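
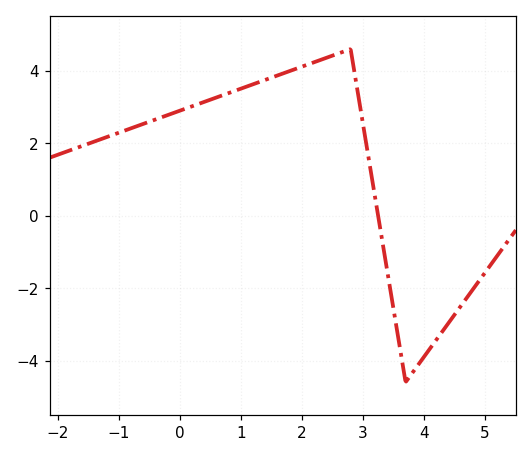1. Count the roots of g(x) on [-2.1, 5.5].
1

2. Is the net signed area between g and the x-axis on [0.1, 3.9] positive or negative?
positive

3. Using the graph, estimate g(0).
2.9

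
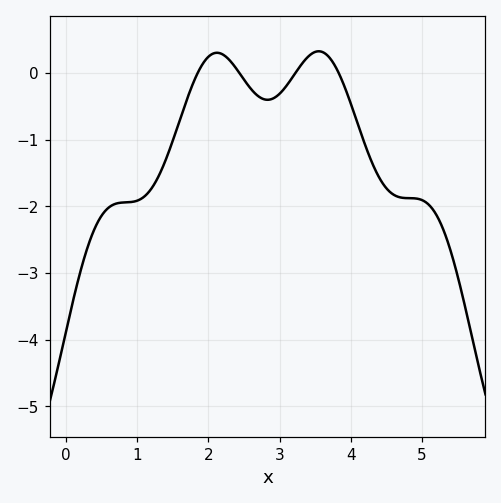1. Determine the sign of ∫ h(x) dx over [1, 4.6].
negative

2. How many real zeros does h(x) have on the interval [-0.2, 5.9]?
4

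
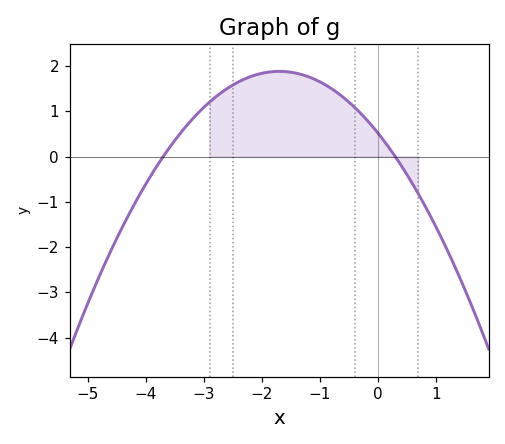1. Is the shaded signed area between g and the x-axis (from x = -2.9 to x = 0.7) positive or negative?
positive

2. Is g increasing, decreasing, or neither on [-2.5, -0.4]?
neither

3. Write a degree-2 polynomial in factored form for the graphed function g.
y = -0.47(x + 3.7)(x - 0.3)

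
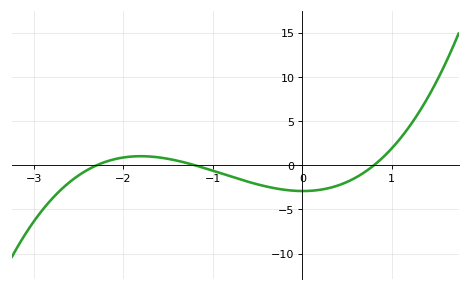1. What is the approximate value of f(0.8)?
0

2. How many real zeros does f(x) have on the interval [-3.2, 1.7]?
3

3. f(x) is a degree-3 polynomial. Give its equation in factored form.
y = 1.32(x + 2.3)(x + 1.2)(x - 0.8)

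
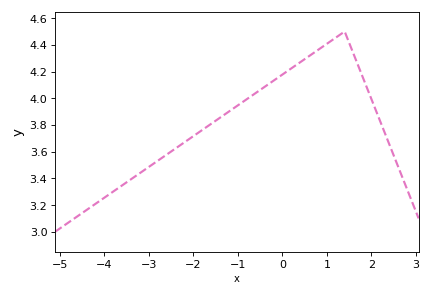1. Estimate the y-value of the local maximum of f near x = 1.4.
4.5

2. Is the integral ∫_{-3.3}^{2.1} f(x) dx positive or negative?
positive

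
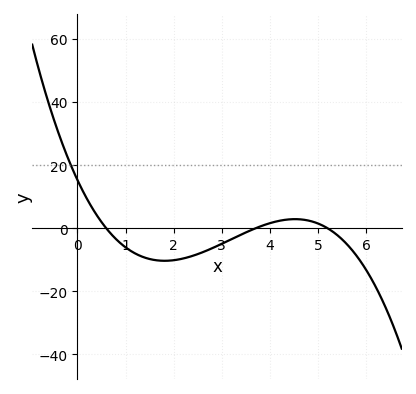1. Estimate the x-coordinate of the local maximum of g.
4.52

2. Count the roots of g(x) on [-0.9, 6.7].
3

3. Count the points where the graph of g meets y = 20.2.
1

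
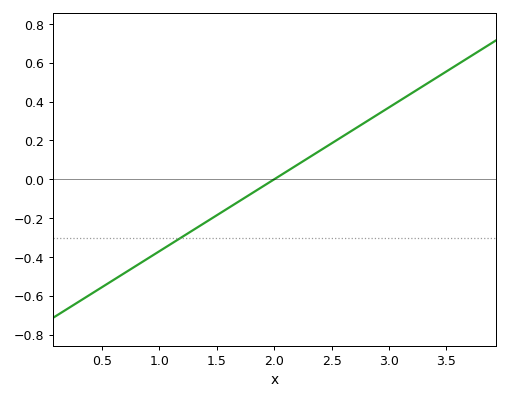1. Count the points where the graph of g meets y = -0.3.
1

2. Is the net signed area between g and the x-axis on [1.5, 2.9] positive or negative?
positive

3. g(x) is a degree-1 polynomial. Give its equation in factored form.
y = 0.37(x - 2)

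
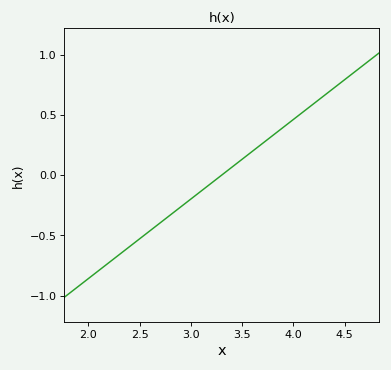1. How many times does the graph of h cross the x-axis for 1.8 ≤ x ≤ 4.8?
1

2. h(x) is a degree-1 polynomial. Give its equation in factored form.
y = 0.66(x - 3.3)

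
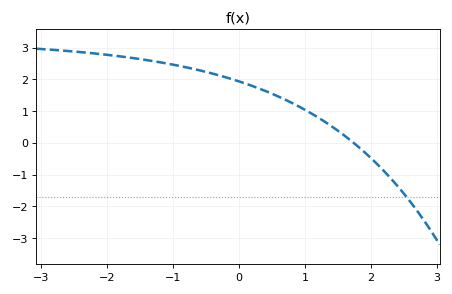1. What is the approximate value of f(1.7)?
0.069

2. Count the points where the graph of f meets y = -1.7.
1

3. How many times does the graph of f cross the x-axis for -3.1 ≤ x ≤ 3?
1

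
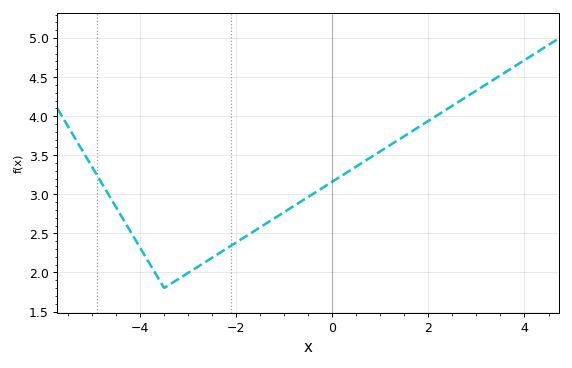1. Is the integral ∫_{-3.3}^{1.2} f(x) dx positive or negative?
positive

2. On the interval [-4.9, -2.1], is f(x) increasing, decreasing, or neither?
neither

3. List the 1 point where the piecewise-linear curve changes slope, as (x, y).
(-3.5, 1.8)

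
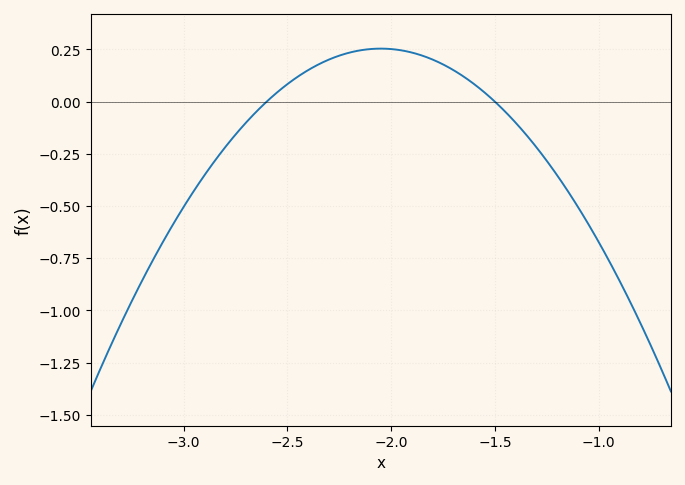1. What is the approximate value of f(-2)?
0.26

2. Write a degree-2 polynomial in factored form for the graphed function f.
y = -0.84(x + 2.6)(x + 1.5)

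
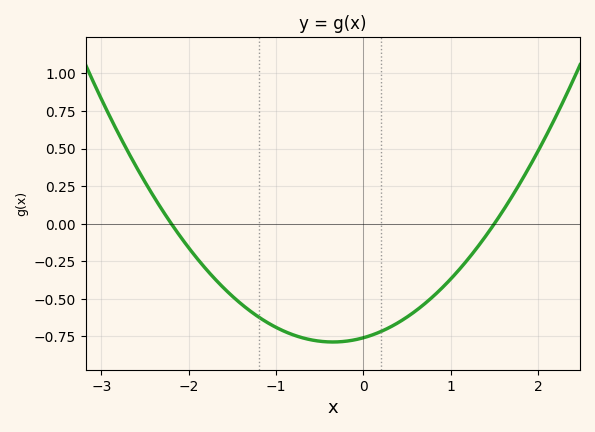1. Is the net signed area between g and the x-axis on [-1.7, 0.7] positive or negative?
negative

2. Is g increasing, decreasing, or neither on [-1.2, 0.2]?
neither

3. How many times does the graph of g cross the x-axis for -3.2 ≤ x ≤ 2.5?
2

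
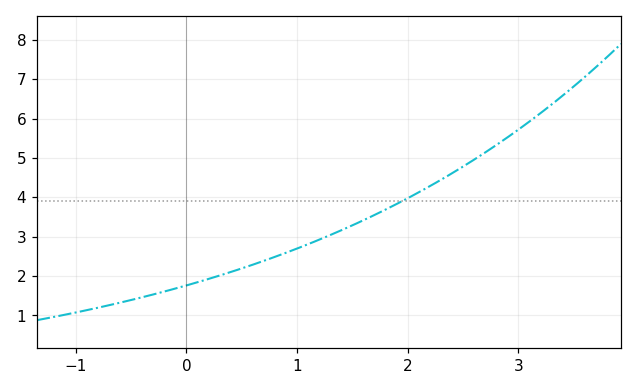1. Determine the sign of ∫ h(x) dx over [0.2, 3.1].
positive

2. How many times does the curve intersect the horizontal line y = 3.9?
1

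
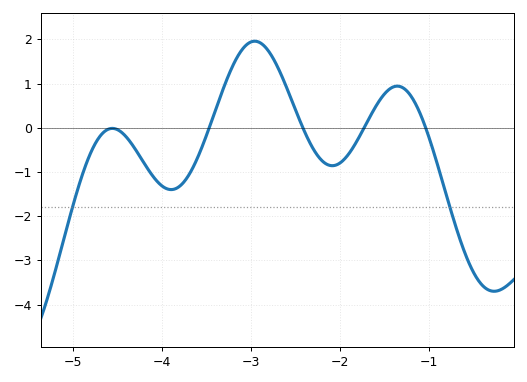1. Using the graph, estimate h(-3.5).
-0.184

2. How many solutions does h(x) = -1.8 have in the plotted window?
2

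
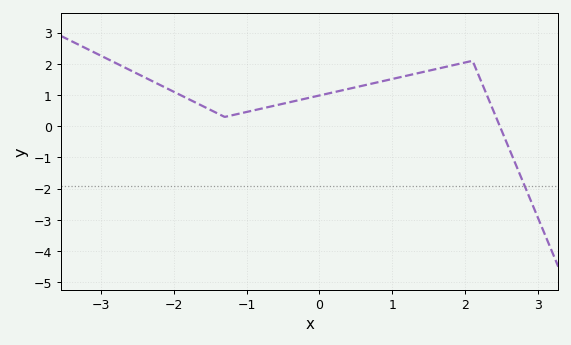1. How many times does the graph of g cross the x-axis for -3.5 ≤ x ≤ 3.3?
1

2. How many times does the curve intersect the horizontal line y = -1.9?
1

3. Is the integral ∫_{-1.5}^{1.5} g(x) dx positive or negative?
positive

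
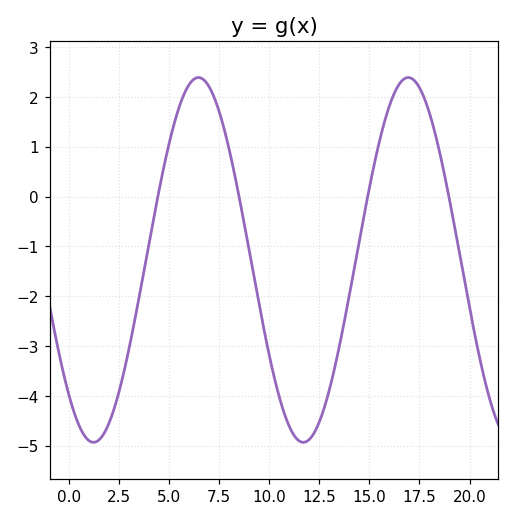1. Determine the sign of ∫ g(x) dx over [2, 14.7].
negative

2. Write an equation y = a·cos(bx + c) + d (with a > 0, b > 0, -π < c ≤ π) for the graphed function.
y = 3.66cos(0.6x + 2.4) - 1.27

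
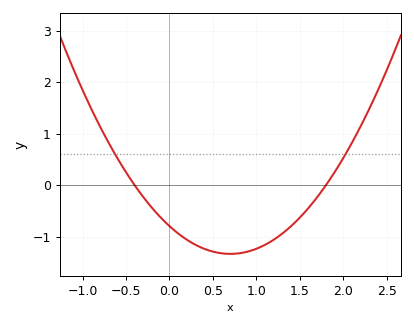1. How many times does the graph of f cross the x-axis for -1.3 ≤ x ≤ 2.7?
2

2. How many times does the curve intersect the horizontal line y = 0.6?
2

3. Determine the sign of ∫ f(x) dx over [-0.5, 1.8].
negative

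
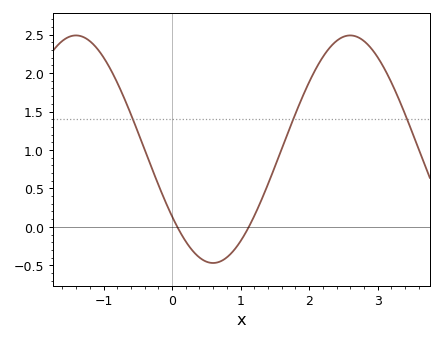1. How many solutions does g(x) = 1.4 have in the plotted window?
3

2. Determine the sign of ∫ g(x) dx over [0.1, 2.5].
positive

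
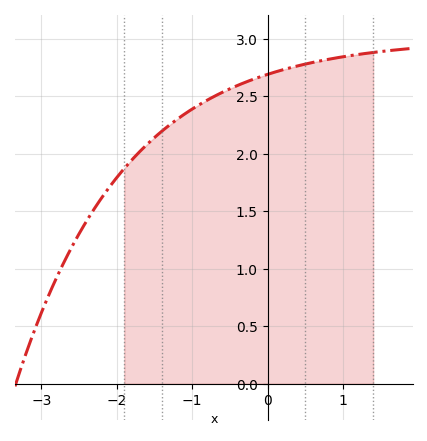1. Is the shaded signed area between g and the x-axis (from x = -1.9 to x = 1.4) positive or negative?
positive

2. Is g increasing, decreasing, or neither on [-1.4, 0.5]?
increasing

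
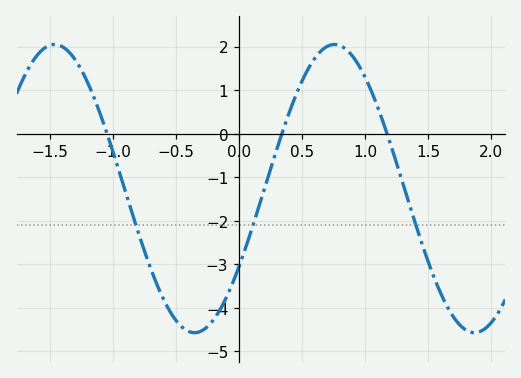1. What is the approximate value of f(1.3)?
-1.1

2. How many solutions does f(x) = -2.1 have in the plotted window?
3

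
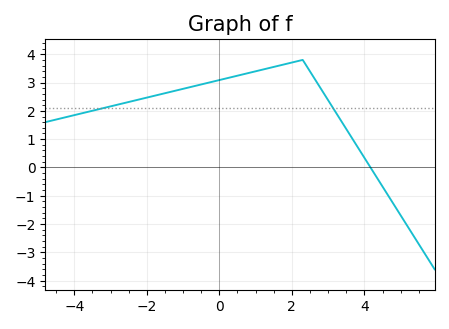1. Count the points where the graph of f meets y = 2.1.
2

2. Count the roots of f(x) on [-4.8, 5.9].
1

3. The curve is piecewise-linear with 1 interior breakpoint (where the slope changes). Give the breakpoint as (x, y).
(2.3, 3.8)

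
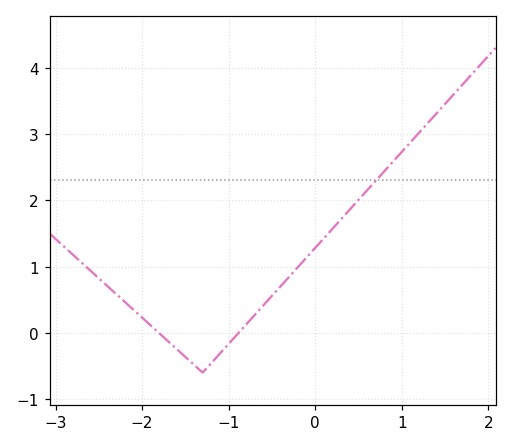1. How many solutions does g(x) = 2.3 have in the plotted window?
1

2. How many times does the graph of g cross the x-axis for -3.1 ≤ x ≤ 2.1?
2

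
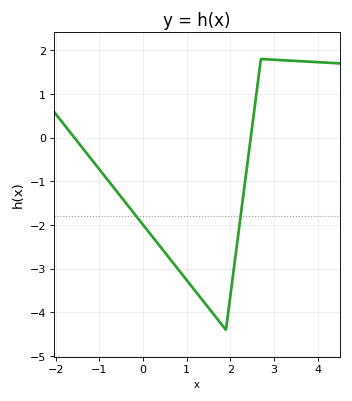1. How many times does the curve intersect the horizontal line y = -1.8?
2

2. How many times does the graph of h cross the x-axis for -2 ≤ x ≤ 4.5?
2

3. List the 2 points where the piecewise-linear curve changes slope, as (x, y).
(1.9, -4.4); (2.7, 1.8)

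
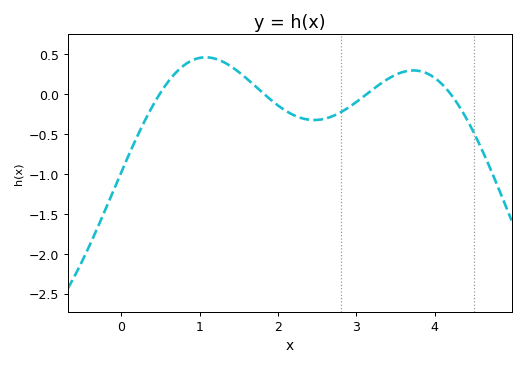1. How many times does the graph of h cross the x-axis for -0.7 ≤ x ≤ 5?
4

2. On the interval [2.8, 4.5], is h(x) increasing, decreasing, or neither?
neither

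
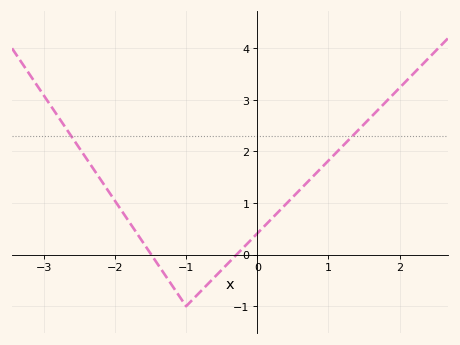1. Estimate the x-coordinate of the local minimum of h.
-1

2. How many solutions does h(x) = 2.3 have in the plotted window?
2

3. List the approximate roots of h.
-1.49, -0.291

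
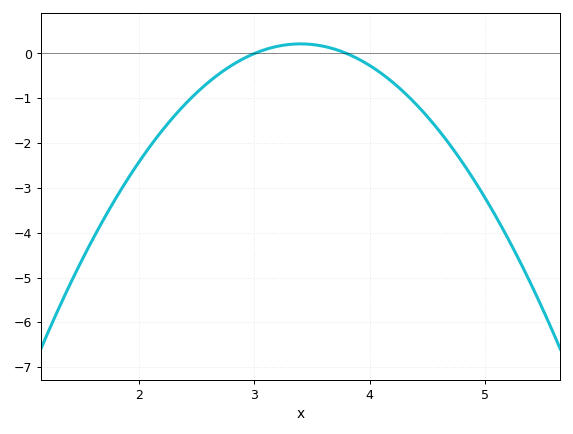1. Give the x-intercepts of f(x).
3, 3.8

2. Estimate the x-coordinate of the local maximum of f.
3.4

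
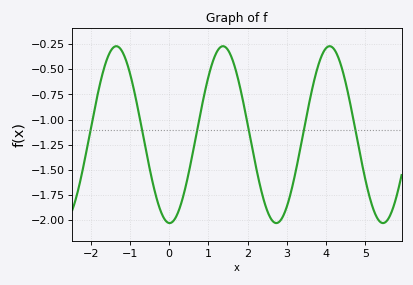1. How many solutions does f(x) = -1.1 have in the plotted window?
6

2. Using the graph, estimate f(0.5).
-1.53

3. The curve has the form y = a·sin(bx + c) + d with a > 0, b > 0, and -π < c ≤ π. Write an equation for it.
y = 0.88sin(2.31x - 1.6) - 1.15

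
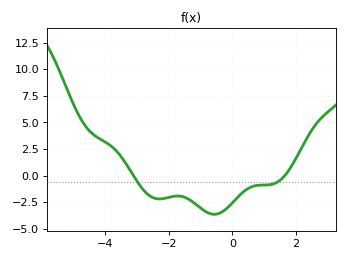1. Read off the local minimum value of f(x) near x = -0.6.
-3.6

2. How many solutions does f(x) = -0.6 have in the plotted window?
2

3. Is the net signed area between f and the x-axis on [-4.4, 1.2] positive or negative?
negative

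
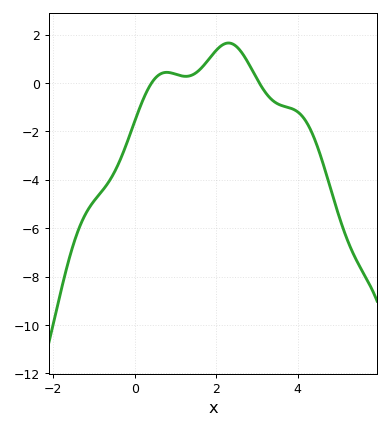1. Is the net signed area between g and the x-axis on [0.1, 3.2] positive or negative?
positive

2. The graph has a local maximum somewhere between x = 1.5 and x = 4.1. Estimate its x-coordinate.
2.4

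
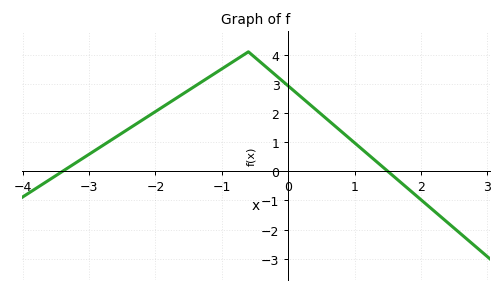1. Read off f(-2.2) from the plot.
1.76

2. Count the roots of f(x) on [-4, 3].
2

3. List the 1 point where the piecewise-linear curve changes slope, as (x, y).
(-0.6, 4.1)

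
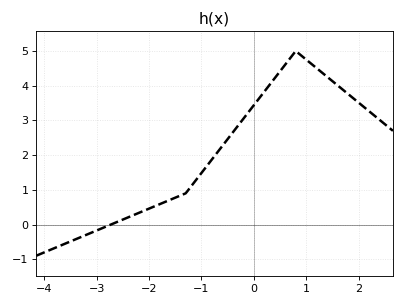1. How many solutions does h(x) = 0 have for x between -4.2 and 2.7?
1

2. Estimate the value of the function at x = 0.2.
3.83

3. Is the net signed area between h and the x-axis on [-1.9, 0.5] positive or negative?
positive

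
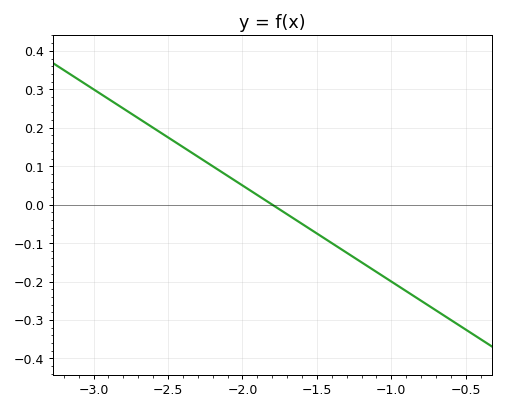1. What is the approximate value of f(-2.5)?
0.18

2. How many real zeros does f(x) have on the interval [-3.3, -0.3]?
1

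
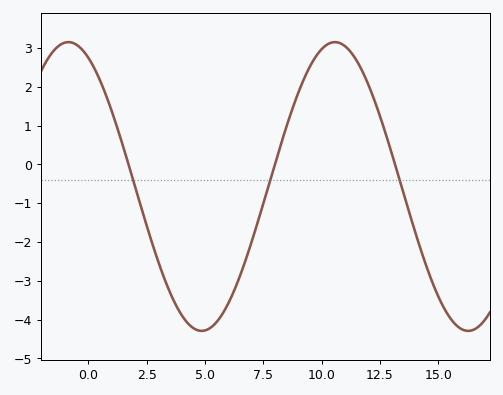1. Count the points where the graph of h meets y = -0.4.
3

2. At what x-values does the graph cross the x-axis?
1.72, 7.99, 13.1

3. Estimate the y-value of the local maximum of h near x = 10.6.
3.15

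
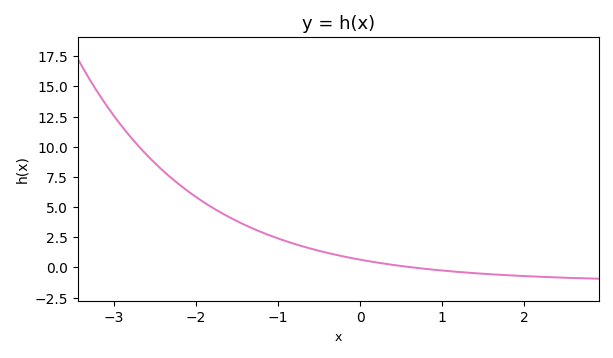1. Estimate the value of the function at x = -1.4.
3.5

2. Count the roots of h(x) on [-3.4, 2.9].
1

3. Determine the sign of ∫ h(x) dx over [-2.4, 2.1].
positive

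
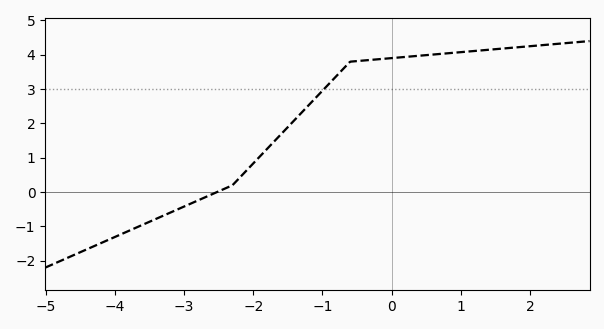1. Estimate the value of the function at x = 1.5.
4.2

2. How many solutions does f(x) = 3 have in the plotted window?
1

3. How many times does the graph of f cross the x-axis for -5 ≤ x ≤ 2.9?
1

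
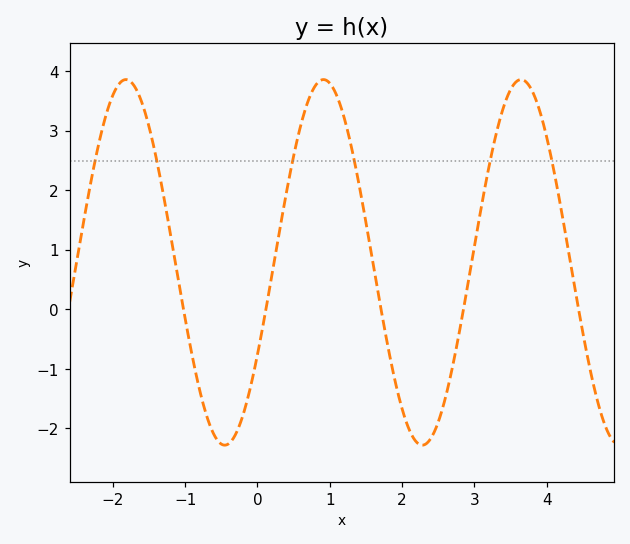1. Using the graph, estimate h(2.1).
-2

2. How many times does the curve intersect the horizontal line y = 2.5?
6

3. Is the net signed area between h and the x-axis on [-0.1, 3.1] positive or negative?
positive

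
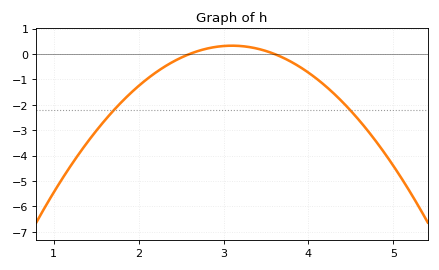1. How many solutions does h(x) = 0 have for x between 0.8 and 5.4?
2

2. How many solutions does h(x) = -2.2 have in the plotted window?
2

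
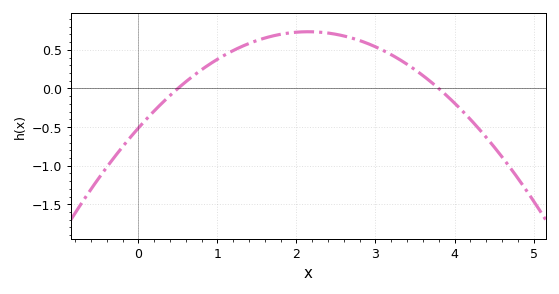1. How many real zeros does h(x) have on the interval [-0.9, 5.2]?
2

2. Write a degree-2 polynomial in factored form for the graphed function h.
y = -0.27(x - 0.5)(x - 3.8)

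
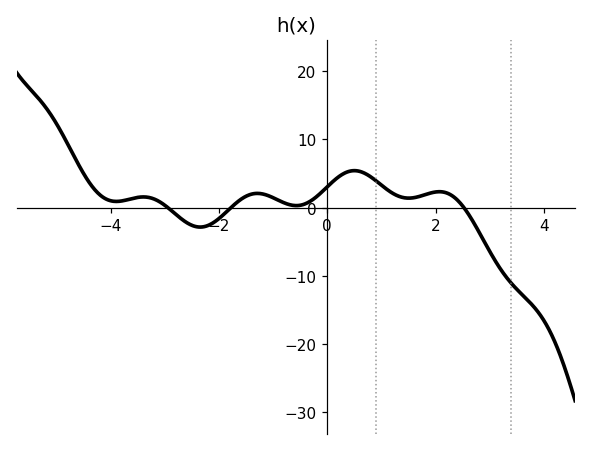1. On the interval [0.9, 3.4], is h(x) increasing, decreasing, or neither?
neither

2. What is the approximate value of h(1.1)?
2.68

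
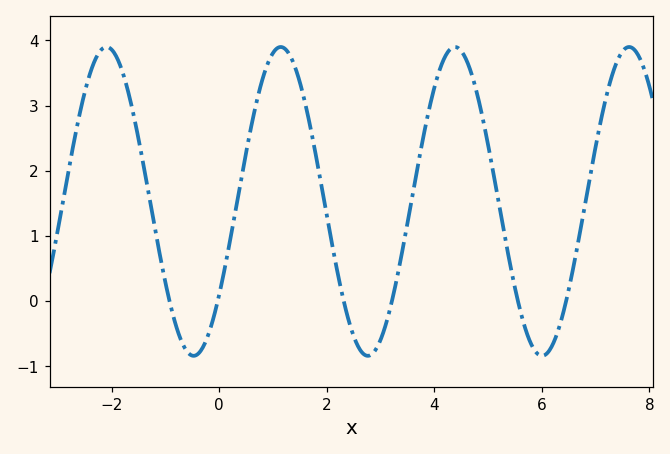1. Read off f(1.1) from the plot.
3.9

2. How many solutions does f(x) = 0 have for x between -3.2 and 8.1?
6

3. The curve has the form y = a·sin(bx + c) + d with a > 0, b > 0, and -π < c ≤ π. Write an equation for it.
y = 2.37sin(1.9x - 0.65) + 1.53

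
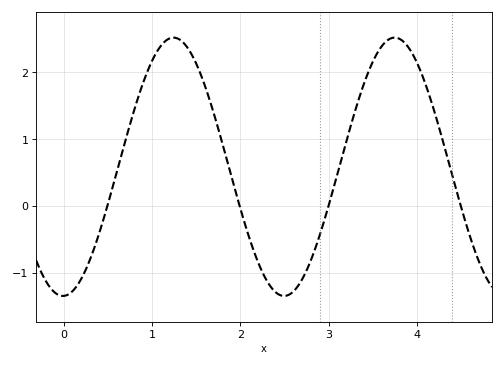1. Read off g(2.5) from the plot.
-1.3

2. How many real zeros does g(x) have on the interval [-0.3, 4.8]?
4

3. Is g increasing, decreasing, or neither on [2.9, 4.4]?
neither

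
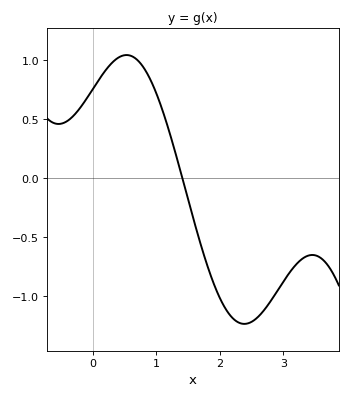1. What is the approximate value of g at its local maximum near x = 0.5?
1.05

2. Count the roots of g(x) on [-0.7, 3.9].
1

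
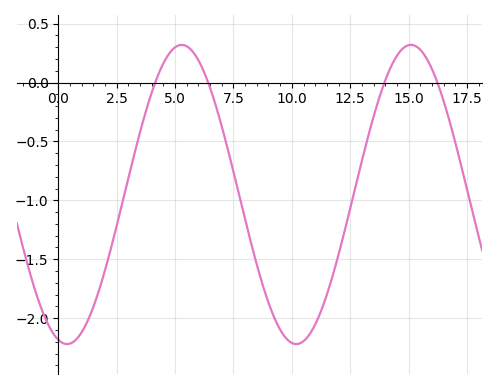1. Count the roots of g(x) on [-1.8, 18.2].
4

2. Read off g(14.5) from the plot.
0.228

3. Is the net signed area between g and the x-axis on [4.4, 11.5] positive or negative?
negative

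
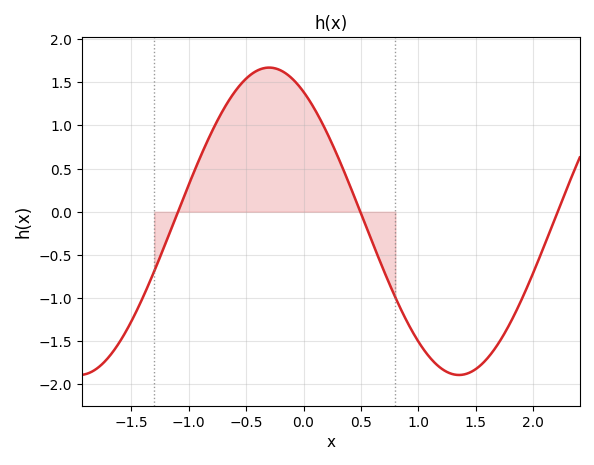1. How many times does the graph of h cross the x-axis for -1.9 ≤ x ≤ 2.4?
3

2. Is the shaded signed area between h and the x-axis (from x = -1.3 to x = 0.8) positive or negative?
positive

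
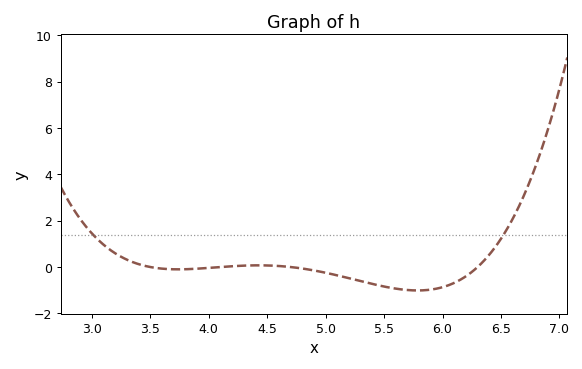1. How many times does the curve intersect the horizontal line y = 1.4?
2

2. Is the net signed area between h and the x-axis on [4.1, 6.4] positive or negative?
negative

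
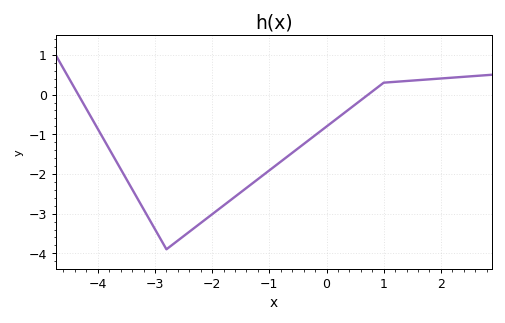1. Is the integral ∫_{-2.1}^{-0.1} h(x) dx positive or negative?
negative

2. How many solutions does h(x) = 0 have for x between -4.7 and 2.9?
2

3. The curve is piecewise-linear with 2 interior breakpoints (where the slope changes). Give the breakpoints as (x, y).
(-2.8, -3.9); (1, 0.3)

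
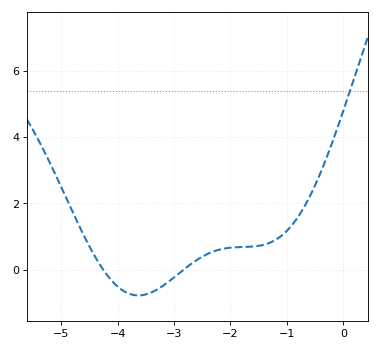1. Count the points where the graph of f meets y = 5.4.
1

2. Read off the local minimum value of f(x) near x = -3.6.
-0.769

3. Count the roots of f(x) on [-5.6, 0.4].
2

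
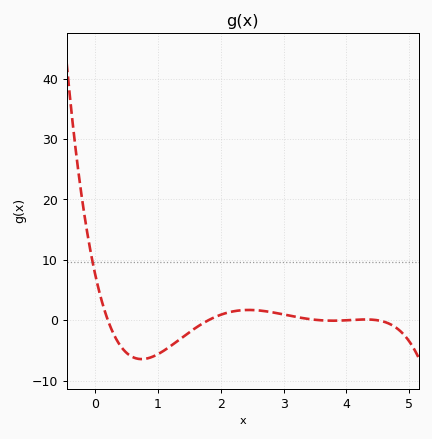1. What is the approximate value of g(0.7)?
-6.4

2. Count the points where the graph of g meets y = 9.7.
1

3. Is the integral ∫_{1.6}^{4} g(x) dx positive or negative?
positive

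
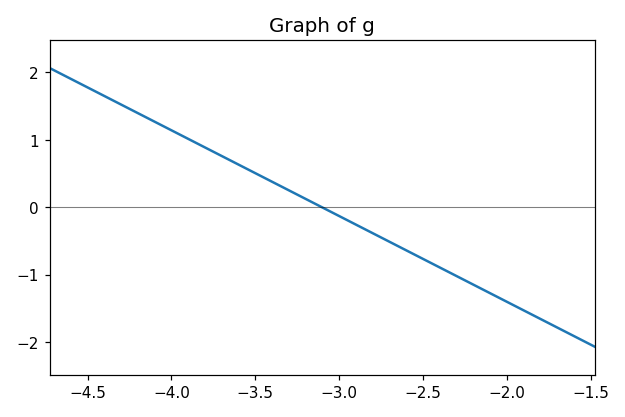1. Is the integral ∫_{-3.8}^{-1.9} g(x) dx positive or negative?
negative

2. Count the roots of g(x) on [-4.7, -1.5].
1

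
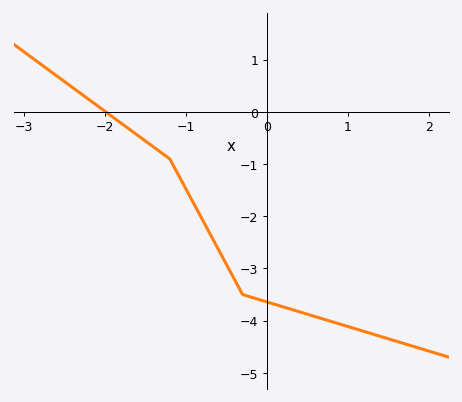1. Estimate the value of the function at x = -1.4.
-0.672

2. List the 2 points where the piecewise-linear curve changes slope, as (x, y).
(-1.2, -0.9); (-0.3, -3.5)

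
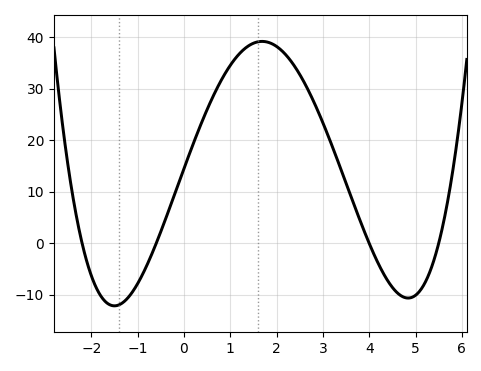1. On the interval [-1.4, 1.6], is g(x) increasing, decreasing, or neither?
increasing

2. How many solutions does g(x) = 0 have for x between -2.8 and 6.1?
4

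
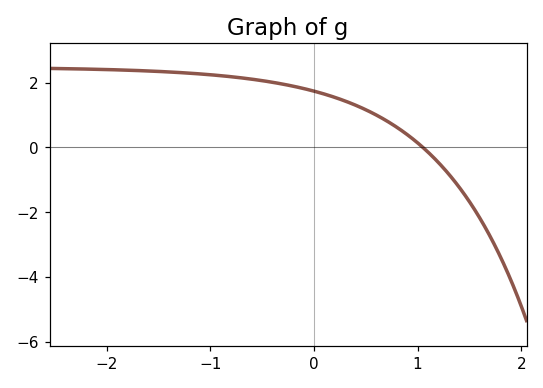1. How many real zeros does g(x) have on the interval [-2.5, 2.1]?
1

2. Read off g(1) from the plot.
0.143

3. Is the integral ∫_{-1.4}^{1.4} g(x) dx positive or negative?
positive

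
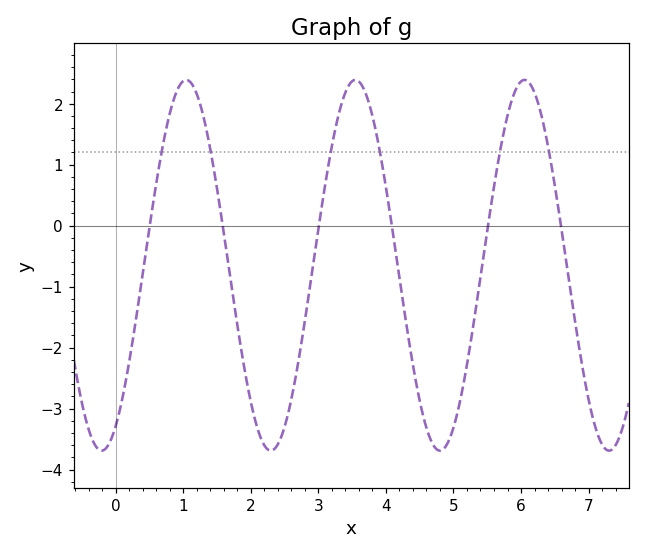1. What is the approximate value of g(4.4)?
-2.3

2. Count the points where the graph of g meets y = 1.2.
6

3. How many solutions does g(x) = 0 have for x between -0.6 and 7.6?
6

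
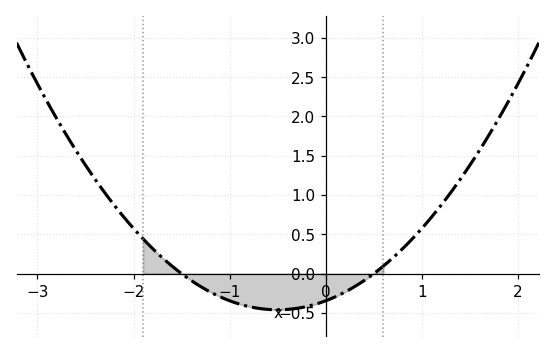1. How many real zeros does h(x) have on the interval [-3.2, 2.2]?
2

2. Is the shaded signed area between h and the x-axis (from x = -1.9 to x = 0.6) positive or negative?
negative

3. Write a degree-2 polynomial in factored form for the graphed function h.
y = 0.46(x + 1.5)(x - 0.5)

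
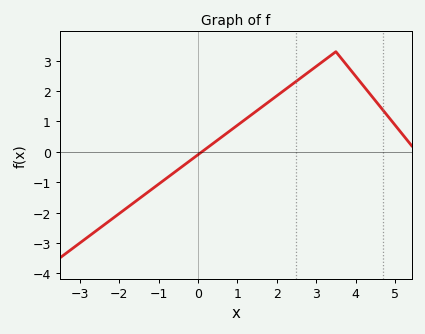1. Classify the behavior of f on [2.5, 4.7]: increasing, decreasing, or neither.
neither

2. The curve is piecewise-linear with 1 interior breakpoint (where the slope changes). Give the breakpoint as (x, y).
(3.5, 3.3)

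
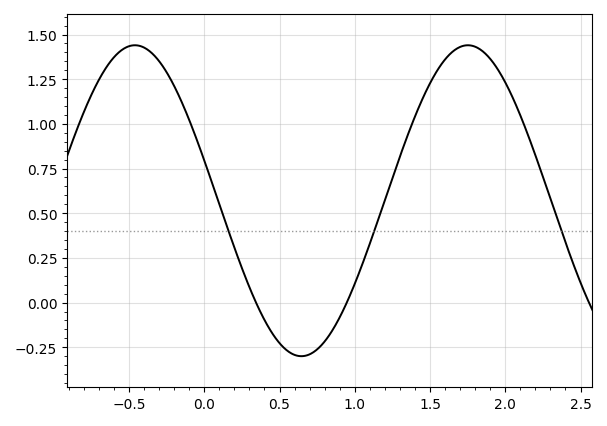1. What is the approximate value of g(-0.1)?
1.02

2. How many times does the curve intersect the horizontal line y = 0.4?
3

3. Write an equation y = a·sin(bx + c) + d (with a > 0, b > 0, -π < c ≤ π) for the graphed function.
y = 0.87sin(2.84x + 2.88) + 0.57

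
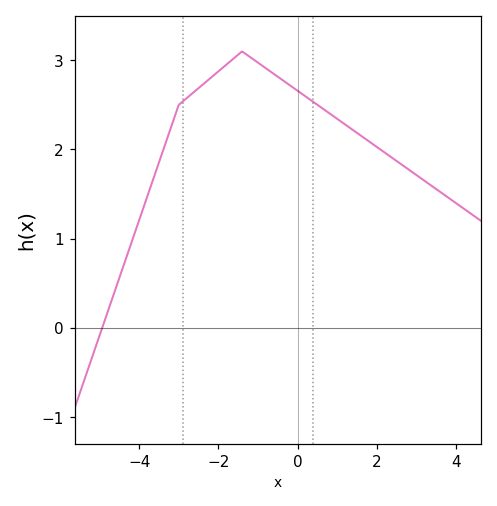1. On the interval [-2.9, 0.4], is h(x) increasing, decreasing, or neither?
neither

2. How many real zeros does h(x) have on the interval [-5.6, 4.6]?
1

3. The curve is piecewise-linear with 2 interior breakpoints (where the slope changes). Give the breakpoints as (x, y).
(-3, 2.5); (-1.4, 3.1)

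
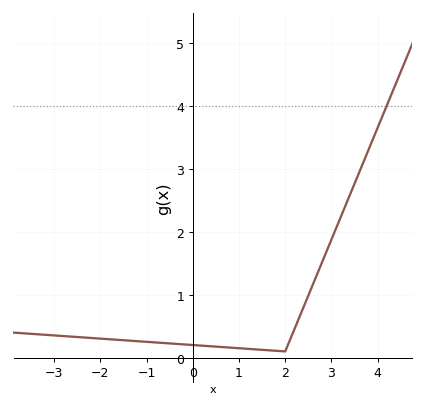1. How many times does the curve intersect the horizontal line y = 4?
1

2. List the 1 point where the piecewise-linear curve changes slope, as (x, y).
(2, 0.1)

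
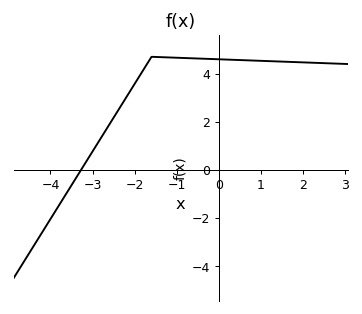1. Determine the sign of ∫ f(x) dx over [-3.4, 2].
positive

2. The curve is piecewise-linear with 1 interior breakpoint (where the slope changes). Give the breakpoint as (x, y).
(-1.6, 4.7)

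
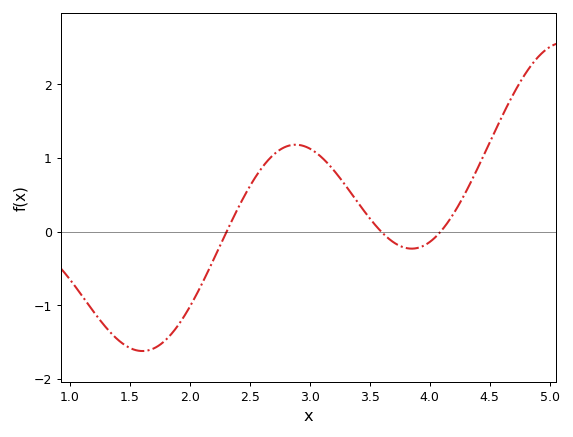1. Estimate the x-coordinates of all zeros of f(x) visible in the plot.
2.31, 3.6, 4.09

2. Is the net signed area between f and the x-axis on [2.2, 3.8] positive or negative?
positive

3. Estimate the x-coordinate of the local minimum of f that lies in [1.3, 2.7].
1.61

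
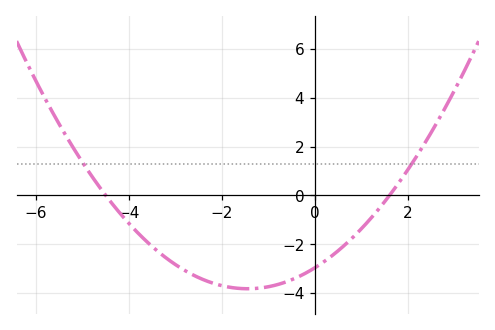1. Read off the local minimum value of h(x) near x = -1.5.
-3.8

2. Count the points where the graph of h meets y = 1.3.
2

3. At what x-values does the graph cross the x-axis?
-4.4, 1.6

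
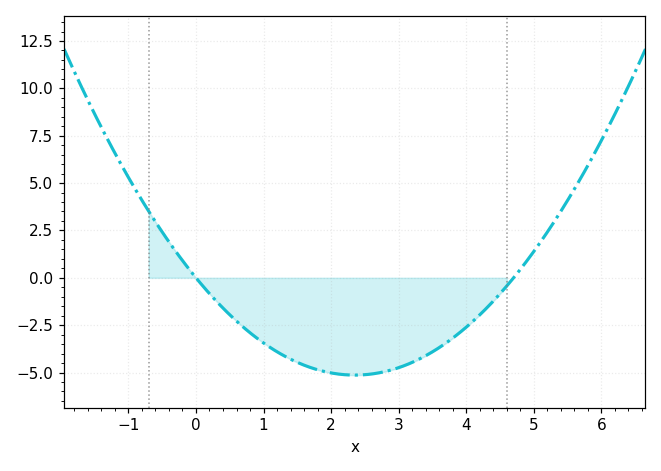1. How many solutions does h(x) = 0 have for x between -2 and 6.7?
2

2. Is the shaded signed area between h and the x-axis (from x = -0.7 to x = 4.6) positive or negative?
negative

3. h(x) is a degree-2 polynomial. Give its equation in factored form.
y = 0.93(x - 0)(x - 4.7)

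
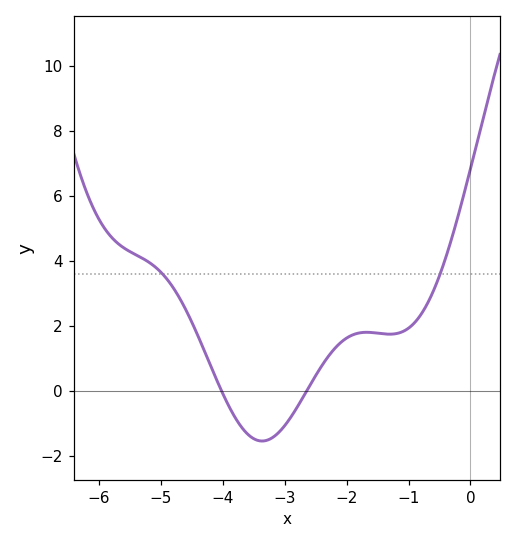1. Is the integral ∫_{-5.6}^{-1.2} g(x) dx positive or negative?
positive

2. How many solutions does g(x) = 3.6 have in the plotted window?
2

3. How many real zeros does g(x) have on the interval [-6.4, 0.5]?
2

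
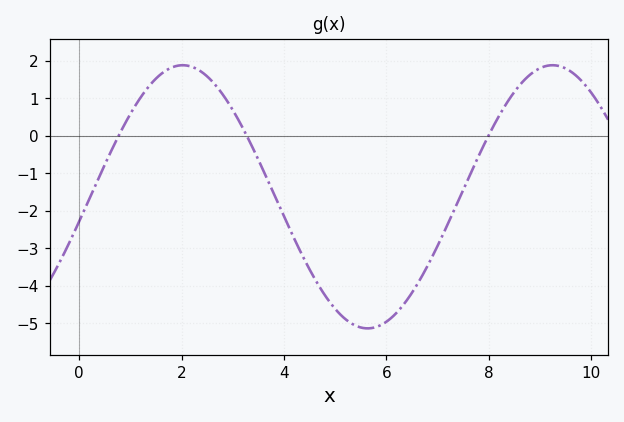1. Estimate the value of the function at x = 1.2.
1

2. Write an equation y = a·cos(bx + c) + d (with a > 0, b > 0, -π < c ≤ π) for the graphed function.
y = 3.51cos(0.87x - 1.8) - 1.63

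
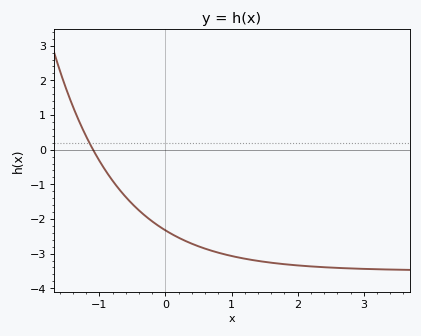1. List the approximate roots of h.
-1.1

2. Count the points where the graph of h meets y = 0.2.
1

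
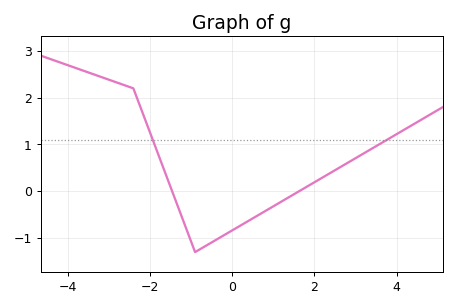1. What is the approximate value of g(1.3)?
-0.2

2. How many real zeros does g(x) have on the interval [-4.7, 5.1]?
2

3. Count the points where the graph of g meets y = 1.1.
2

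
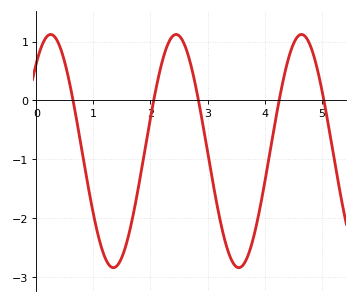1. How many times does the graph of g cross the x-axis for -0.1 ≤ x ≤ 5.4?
5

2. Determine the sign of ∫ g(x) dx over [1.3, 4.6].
negative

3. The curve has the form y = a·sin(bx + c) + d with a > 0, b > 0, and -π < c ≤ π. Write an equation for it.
y = 1.98sin(2.9x + 0.85) - 0.86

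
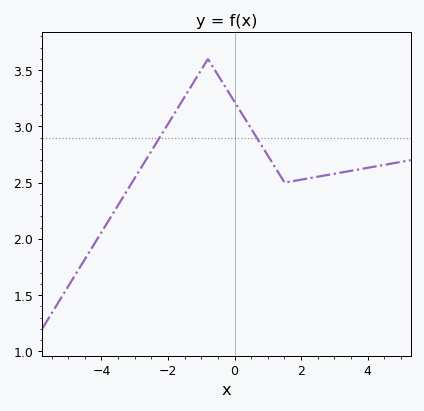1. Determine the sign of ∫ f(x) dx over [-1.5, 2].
positive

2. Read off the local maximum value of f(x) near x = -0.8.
3.6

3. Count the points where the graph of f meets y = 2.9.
2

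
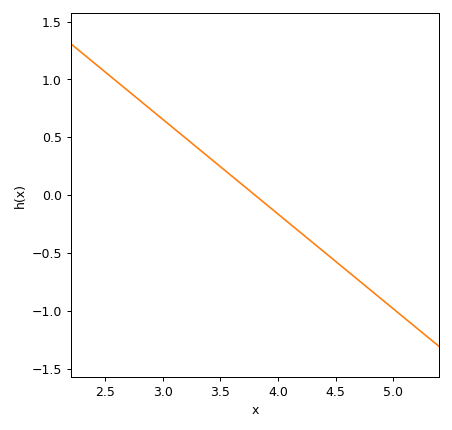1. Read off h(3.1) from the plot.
0.574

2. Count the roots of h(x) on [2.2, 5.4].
1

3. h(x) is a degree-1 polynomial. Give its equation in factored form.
y = -0.82(x - 3.8)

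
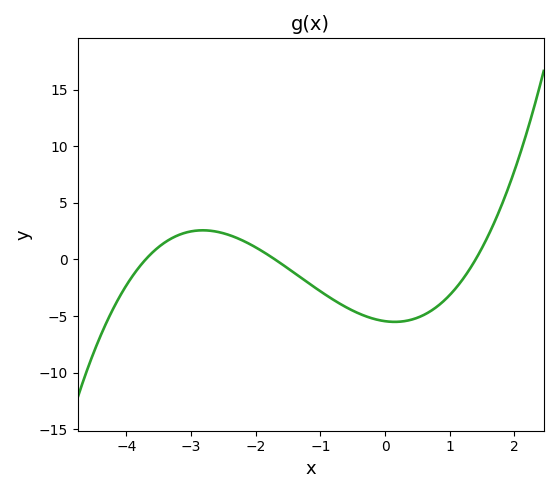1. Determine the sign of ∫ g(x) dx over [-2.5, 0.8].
negative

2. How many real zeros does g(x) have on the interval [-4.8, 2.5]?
3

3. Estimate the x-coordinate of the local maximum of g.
-2.8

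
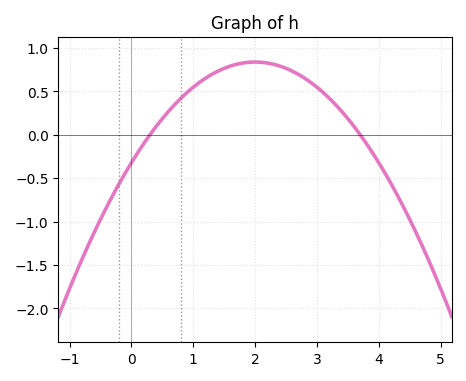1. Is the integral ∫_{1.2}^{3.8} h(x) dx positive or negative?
positive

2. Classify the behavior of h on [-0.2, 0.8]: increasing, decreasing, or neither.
increasing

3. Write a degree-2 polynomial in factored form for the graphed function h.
y = -0.29(x - 0.3)(x - 3.7)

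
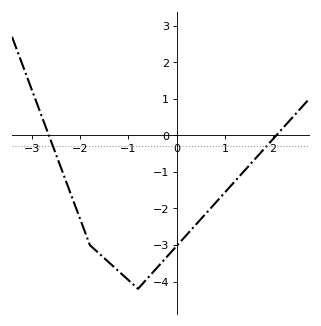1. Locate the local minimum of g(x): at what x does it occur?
-0.8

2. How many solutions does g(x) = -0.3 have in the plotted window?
2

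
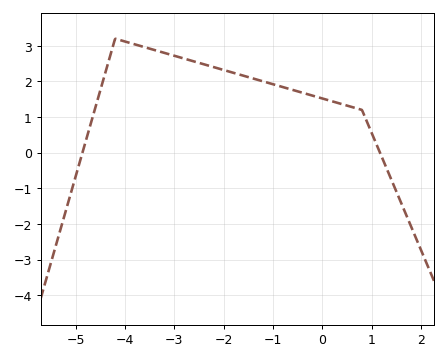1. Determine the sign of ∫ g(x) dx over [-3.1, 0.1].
positive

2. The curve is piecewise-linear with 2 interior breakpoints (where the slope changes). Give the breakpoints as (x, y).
(-4.2, 3.2); (0.8, 1.2)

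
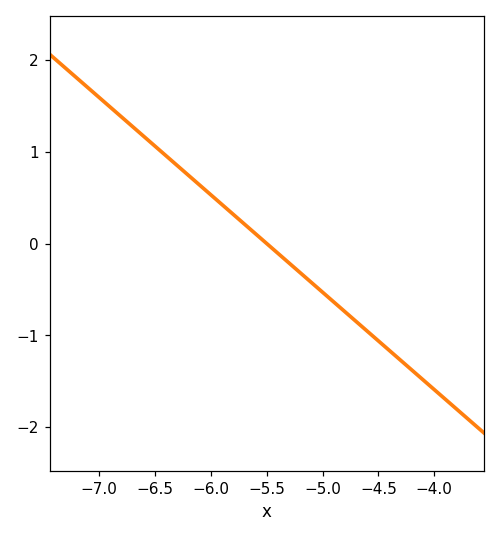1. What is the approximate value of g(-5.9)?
0.4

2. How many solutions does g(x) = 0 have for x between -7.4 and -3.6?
1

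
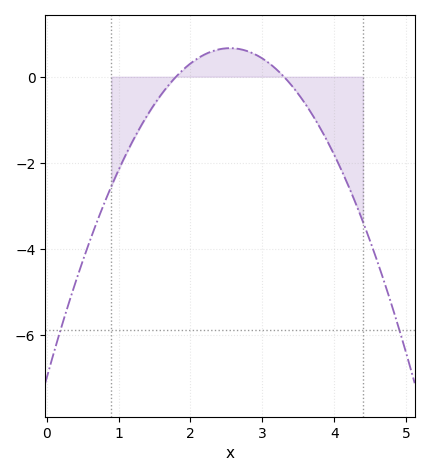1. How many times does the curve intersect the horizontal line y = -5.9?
2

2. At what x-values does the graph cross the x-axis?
1.8, 3.3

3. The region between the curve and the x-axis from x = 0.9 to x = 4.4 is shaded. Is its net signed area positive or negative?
negative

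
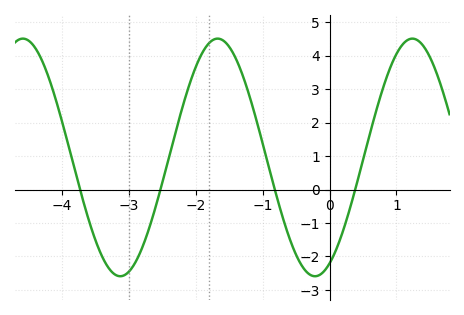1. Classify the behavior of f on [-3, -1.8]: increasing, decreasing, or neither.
increasing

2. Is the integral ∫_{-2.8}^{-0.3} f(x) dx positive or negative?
positive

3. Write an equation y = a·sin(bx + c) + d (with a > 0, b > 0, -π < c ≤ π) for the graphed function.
y = 3.55sin(2.2x - 1.1) + 0.96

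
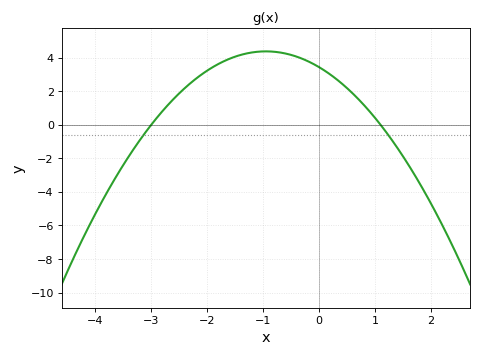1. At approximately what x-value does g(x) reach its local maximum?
-0.9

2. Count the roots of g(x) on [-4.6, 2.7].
2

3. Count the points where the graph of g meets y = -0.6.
2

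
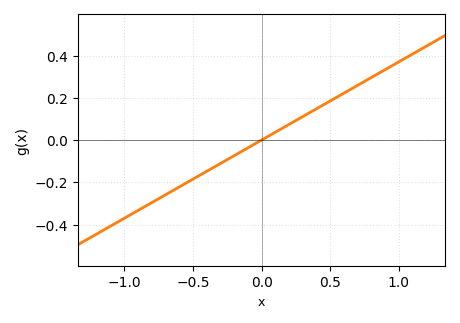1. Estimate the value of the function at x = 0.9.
0.333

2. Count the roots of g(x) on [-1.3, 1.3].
1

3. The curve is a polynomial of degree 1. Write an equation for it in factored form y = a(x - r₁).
y = 0.37(x - 0)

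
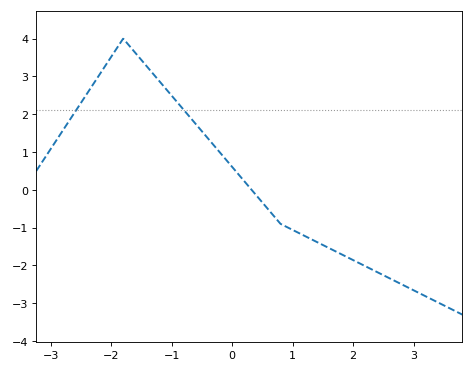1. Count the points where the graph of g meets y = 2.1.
2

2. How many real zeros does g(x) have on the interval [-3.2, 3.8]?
1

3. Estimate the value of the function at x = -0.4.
1.36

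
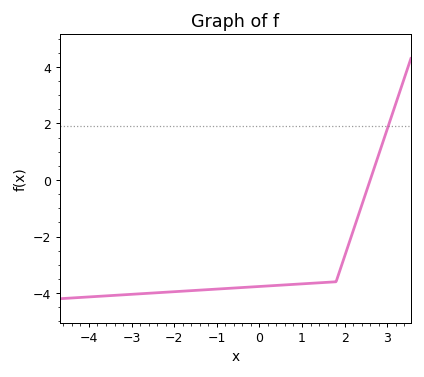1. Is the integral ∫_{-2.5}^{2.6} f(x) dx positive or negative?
negative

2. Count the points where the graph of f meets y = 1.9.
1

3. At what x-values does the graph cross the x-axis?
2.6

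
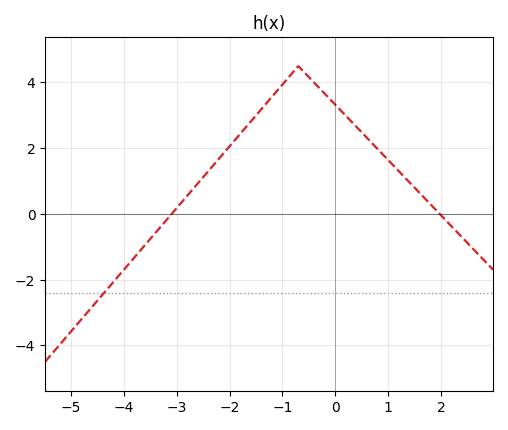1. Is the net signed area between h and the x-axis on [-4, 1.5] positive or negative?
positive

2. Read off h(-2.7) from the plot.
0.741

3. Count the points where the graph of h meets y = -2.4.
1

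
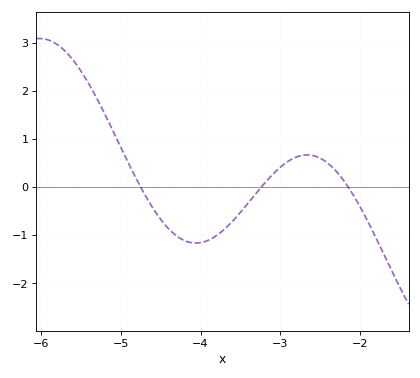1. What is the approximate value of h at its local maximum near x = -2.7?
0.7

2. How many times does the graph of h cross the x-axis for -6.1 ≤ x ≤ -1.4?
3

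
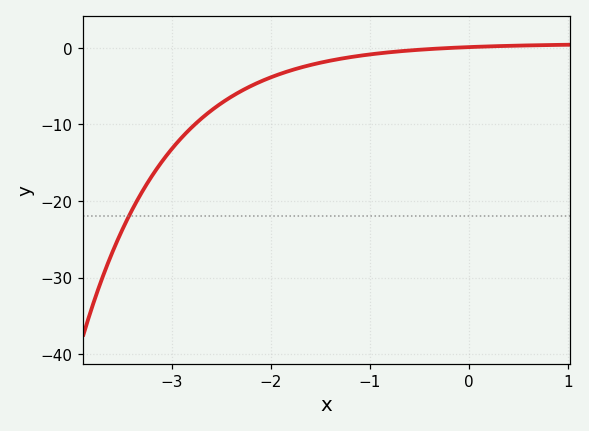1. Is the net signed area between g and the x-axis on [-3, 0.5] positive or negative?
negative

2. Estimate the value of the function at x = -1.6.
-2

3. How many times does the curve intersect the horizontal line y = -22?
1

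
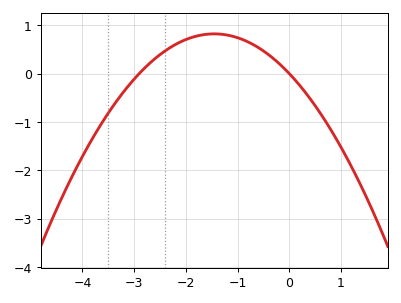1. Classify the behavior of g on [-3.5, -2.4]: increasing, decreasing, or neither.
increasing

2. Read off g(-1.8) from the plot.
0.772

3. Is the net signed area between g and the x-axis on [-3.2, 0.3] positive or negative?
positive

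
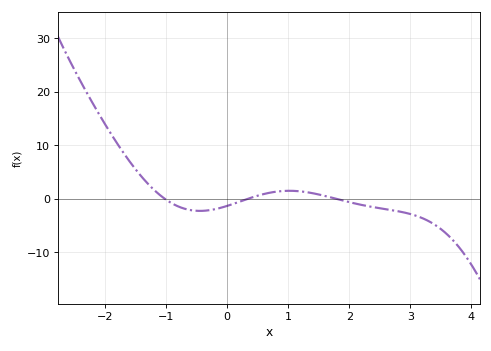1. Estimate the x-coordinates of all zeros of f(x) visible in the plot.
-1, 0.3, 1.8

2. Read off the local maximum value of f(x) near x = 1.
2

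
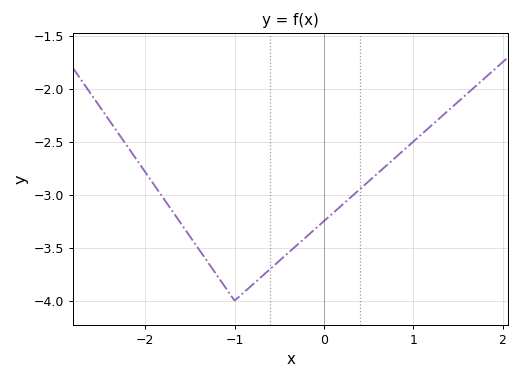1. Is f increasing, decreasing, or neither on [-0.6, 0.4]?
increasing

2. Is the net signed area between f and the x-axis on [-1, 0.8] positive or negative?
negative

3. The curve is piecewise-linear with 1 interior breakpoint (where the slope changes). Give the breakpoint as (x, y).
(-1, -4)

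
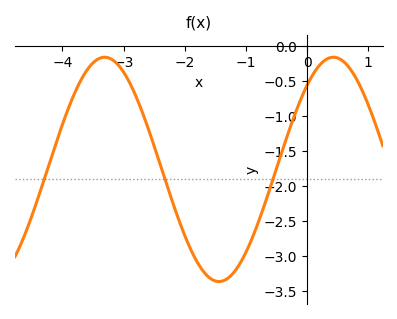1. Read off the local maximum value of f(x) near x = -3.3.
-0.15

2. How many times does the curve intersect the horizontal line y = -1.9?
3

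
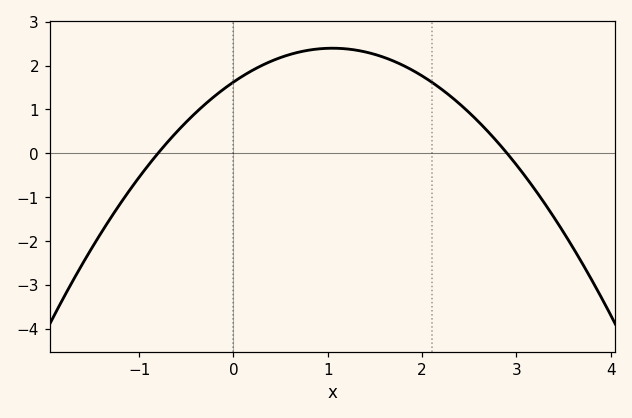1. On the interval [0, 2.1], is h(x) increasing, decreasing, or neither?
neither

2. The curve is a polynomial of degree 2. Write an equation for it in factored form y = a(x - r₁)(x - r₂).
y = -0.7(x + 0.8)(x - 2.9)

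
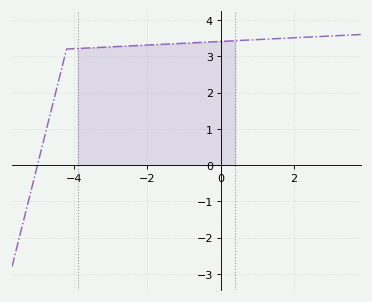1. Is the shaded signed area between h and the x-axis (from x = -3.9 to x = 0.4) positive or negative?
positive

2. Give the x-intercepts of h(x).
-4.99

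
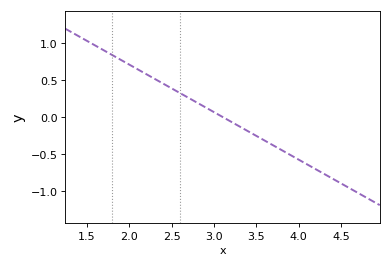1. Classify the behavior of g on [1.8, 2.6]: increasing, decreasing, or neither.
decreasing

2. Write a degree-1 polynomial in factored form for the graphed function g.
y = -0.64(x - 3.1)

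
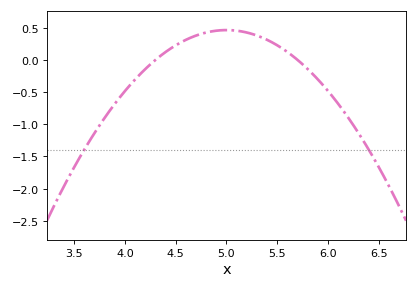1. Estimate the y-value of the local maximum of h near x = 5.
0.45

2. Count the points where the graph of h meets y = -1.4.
2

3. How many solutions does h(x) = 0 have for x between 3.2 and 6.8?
2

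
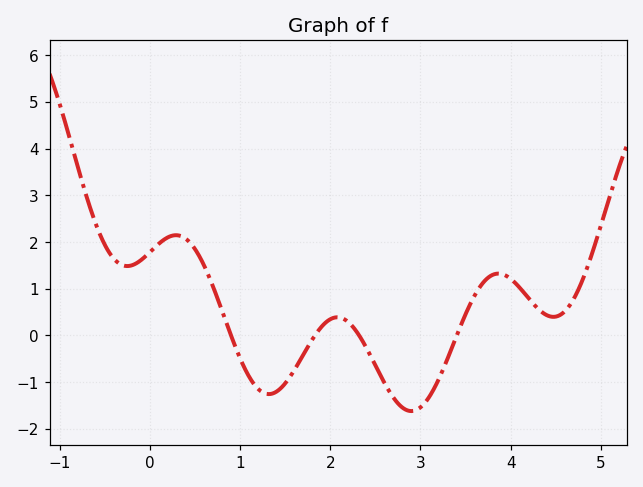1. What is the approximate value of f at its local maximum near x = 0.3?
2.1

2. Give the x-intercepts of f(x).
0.9, 1.8, 2.3, 3.4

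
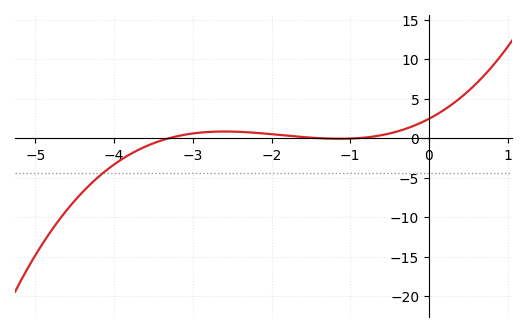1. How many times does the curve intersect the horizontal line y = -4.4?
1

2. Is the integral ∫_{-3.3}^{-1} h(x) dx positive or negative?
positive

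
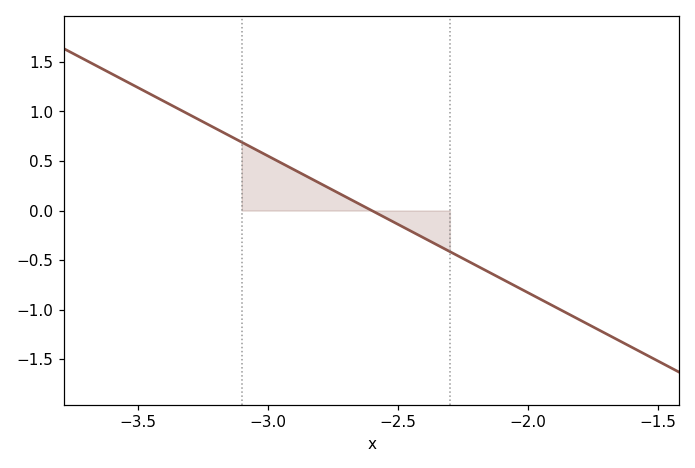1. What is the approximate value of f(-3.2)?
0.85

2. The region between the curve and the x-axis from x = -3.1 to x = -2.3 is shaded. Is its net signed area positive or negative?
positive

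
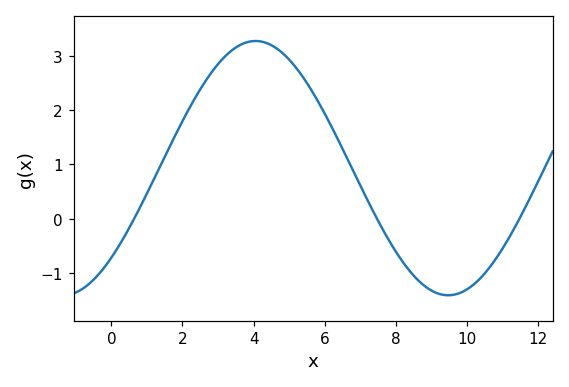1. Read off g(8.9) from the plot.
-1.3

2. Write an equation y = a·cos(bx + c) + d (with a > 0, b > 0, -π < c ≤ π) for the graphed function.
y = 2.34cos(0.58x - 2.4) + 0.93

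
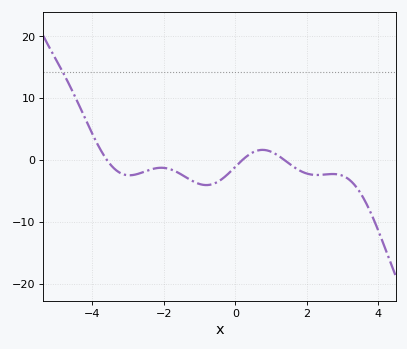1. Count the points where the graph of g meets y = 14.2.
1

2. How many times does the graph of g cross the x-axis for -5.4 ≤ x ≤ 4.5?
3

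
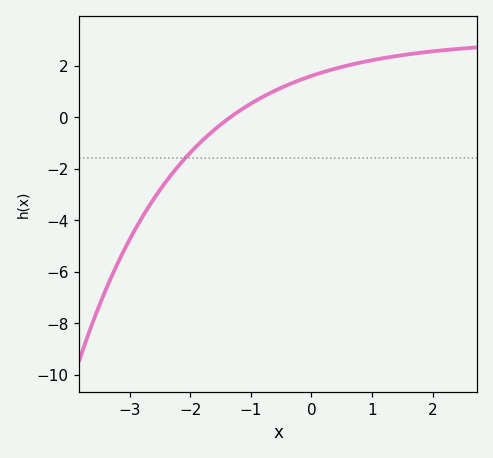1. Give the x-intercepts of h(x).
-1.34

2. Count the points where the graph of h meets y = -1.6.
1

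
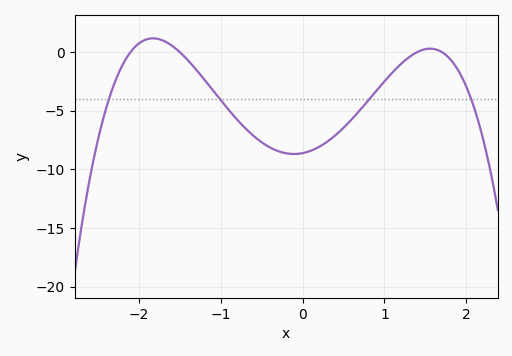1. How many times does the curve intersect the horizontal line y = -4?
4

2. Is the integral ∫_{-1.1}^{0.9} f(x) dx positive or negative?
negative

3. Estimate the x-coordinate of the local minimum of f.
-0.104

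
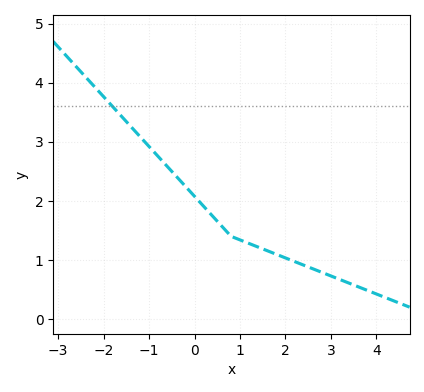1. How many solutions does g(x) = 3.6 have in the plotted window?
1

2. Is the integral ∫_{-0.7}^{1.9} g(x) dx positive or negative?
positive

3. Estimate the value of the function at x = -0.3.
2.33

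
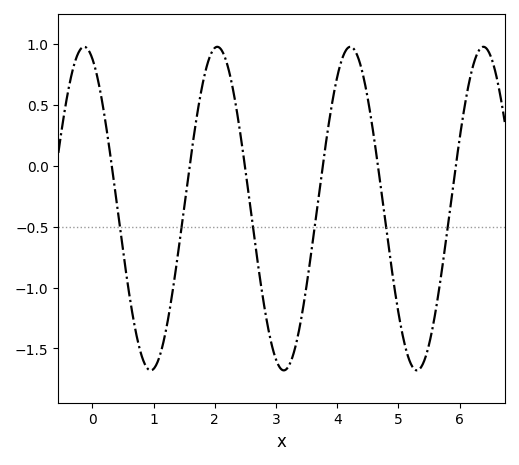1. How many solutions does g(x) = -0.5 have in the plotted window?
6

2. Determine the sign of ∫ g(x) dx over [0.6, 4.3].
negative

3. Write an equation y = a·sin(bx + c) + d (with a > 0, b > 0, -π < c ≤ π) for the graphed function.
y = 1.33sin(2.89x + 1.96) - 0.35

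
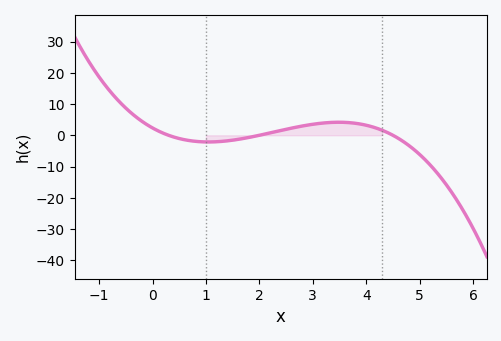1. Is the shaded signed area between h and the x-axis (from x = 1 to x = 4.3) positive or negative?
positive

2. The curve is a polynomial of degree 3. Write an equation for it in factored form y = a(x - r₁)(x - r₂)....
y = -0.87(x - 0.3)(x - 2)(x - 4.5)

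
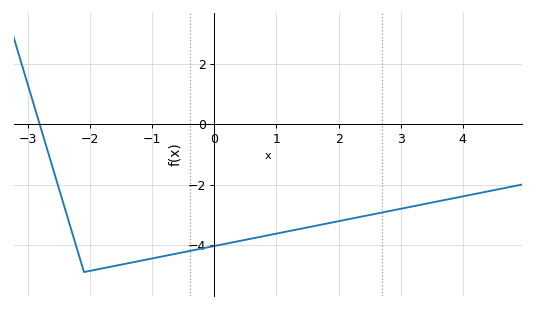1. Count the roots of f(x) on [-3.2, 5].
1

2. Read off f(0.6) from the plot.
-3.8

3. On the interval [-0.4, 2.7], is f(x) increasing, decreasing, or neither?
increasing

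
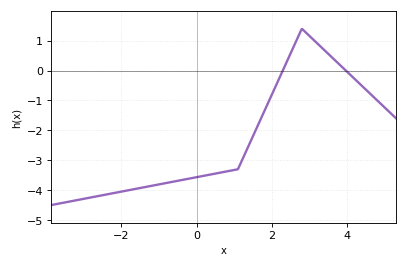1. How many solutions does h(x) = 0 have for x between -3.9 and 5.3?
2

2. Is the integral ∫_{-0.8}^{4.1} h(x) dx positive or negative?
negative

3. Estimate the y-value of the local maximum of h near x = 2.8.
1.4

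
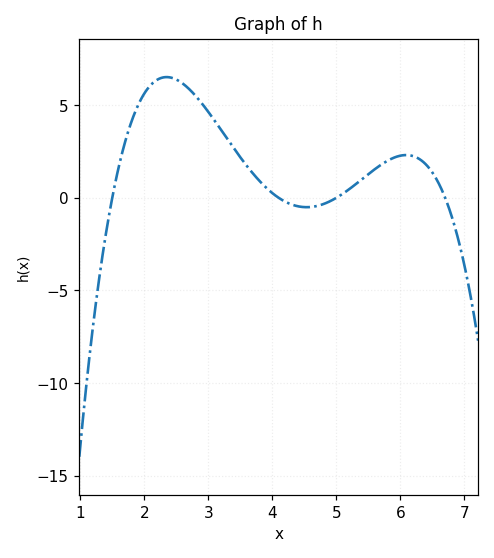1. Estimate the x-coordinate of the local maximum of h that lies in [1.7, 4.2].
2.35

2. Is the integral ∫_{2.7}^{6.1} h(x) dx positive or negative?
positive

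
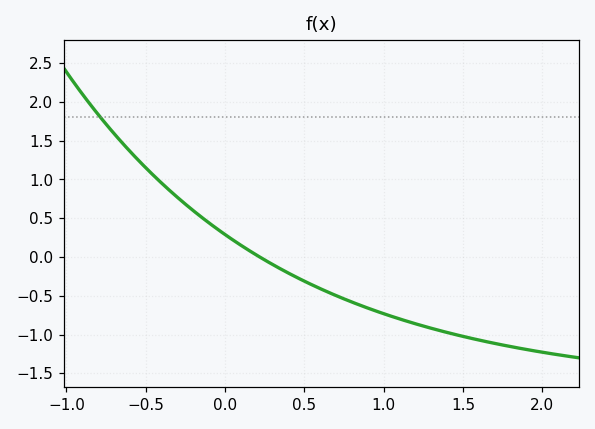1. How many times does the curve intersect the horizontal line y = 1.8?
1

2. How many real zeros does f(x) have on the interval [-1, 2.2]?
1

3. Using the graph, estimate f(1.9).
-1.19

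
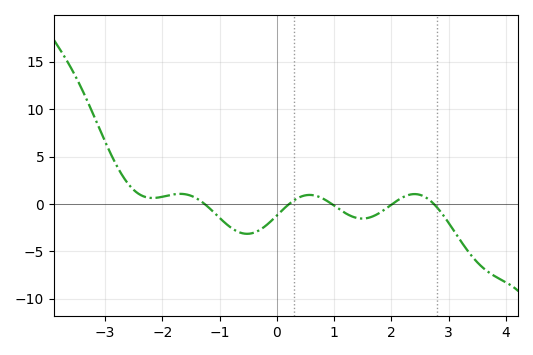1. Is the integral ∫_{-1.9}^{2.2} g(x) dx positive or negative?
negative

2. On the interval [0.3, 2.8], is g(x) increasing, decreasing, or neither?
neither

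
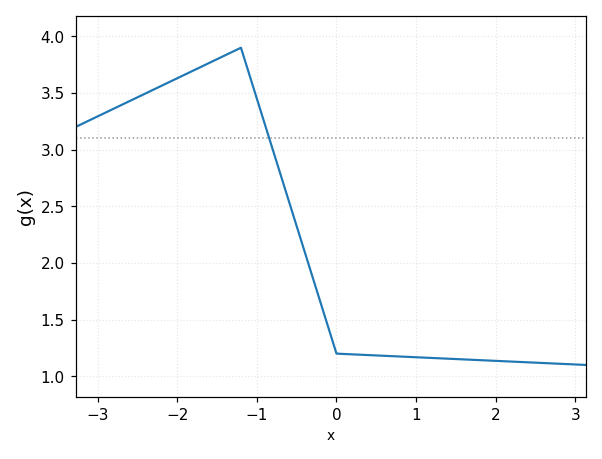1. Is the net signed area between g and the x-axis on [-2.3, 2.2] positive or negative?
positive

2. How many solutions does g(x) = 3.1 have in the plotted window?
1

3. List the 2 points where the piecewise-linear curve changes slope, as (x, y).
(-1.2, 3.9); (0, 1.2)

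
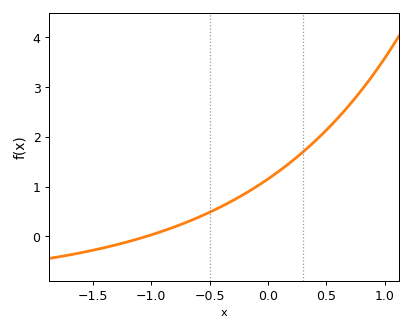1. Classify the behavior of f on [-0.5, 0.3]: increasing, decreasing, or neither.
increasing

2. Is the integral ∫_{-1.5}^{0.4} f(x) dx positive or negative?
positive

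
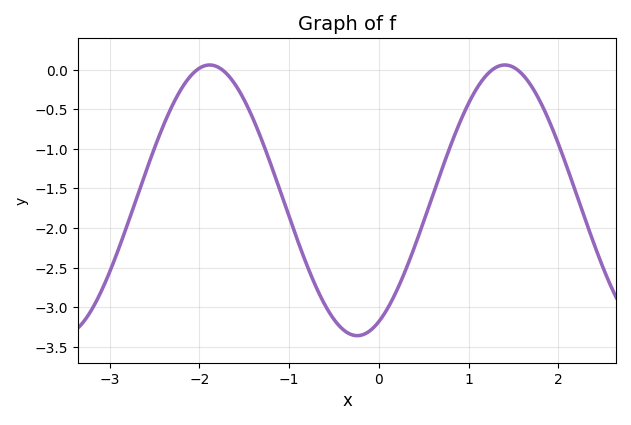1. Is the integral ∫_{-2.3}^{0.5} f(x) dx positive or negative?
negative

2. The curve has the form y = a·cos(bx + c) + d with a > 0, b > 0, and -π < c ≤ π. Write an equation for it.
y = 1.71cos(1.9x - 2.7) - 1.65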